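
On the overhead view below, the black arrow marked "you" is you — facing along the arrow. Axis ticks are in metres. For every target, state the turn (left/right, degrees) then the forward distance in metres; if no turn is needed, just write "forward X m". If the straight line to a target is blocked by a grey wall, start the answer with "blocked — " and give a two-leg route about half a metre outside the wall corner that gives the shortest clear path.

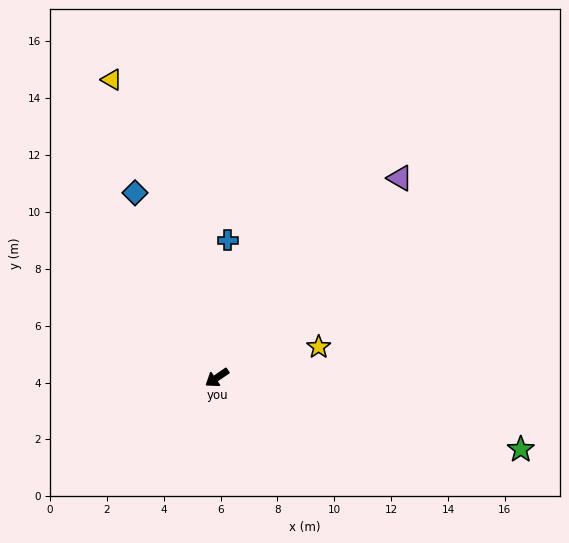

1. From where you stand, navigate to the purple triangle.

turn right 167°, forward 9.5 m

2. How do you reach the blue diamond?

turn right 100°, forward 7.1 m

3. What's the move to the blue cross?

turn right 129°, forward 4.9 m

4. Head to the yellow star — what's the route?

turn left 163°, forward 3.7 m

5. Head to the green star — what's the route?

turn left 132°, forward 11.0 m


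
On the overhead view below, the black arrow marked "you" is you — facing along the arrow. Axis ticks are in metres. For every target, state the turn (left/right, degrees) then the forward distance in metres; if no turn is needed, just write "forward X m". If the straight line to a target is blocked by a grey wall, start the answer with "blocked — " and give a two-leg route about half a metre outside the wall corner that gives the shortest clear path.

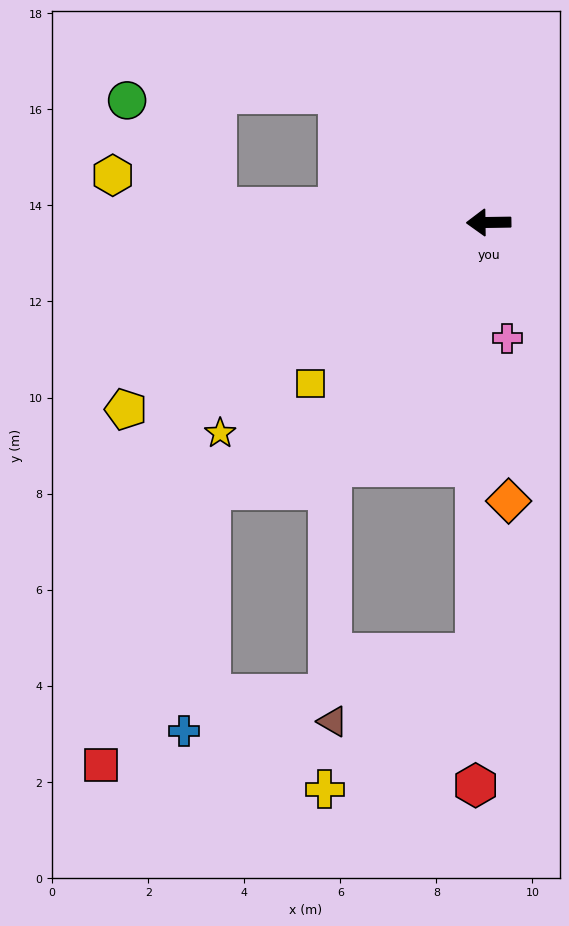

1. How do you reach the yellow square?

turn left 41°, forward 5.0 m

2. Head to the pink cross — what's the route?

turn left 98°, forward 2.4 m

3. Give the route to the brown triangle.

blocked — turn left 56°, forward 6.0 m, then turn left 33°, forward 5.3 m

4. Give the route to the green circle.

blocked — turn right 4°, forward 5.7 m, then turn right 47°, forward 2.9 m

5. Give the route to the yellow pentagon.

turn left 26°, forward 8.5 m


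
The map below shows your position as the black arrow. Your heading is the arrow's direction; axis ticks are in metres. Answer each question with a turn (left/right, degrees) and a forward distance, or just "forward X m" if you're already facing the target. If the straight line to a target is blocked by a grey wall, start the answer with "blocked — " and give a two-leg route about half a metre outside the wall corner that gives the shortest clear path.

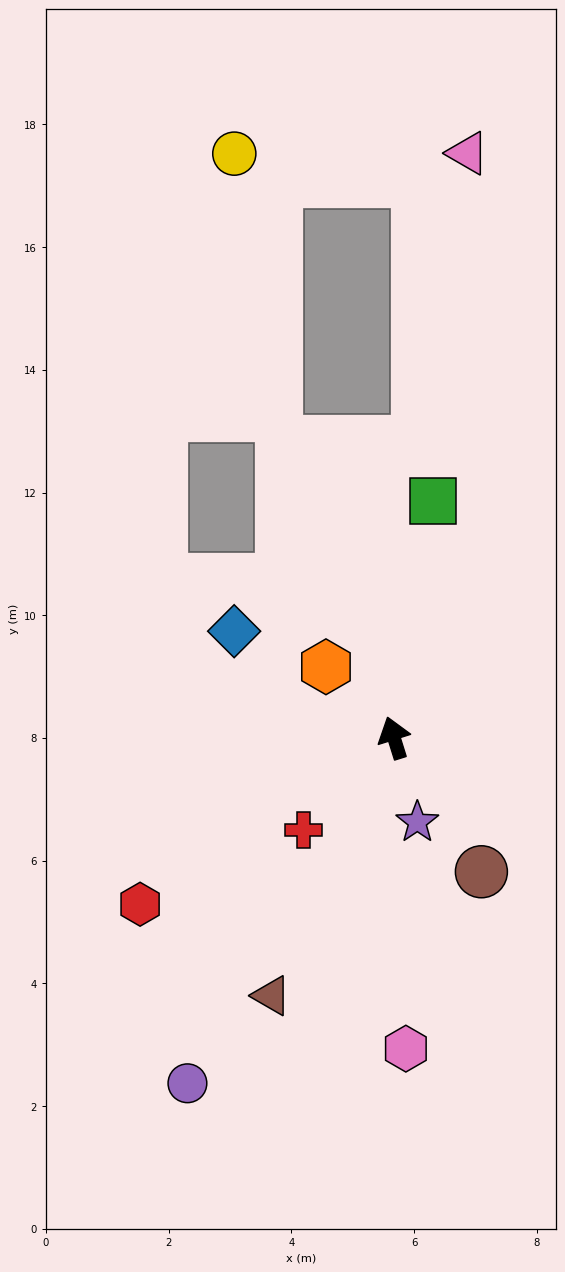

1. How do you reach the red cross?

turn left 118°, forward 2.1 m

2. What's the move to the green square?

turn right 27°, forward 3.9 m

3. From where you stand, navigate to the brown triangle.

turn left 137°, forward 4.7 m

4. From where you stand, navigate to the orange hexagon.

turn left 26°, forward 1.6 m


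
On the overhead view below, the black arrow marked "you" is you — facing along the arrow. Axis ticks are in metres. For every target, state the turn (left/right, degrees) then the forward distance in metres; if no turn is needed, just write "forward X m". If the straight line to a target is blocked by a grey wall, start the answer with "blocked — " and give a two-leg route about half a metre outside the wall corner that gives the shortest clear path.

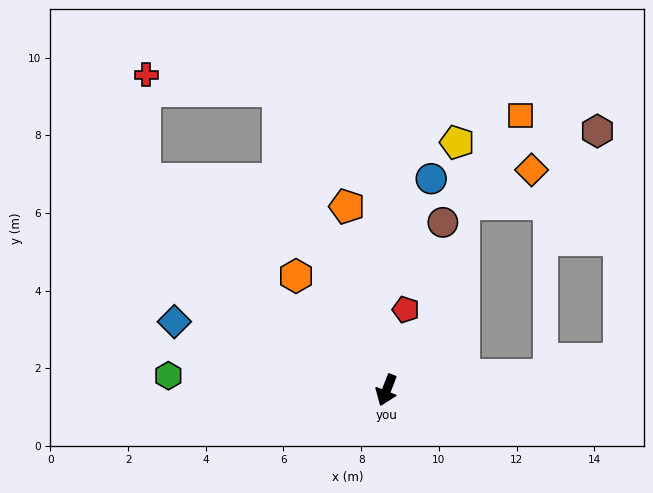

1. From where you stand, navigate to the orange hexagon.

turn right 120°, forward 3.8 m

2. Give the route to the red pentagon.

turn right 172°, forward 2.1 m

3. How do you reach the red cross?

blocked — turn right 110°, forward 8.3 m, then turn right 50°, forward 2.7 m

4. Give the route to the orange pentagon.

turn right 146°, forward 4.8 m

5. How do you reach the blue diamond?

turn right 87°, forward 5.7 m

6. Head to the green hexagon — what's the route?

turn right 72°, forward 5.6 m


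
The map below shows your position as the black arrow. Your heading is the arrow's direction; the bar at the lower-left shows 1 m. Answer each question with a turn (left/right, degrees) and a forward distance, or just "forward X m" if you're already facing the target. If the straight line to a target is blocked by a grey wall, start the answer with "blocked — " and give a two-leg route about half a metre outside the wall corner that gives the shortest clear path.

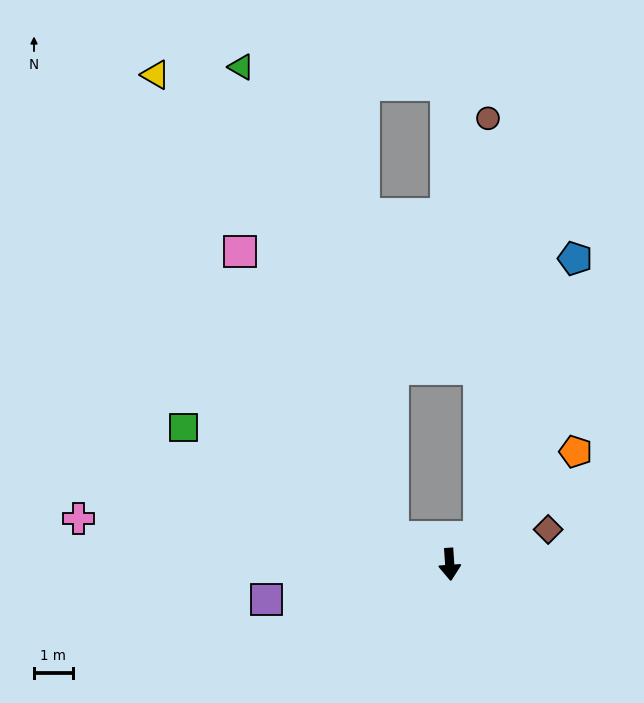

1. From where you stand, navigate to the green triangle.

blocked — turn right 119°, forward 1.6 m, then turn right 47°, forward 12.8 m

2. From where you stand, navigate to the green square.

turn right 121°, forward 7.7 m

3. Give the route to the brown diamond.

turn left 106°, forward 2.7 m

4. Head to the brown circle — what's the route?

blocked — turn left 129°, forward 1.0 m, then turn left 46°, forward 10.8 m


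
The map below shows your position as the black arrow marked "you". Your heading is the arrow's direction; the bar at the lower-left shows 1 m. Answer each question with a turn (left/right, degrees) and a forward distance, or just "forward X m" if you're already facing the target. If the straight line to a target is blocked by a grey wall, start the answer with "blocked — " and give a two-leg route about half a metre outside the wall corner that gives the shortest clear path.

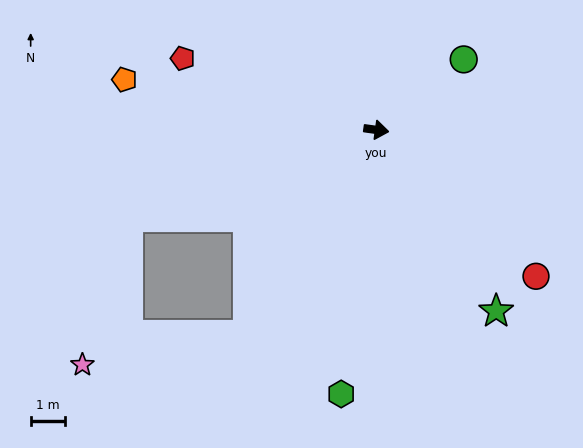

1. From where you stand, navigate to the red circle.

turn right 35°, forward 6.2 m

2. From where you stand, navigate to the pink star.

blocked — turn right 114°, forward 7.0 m, then turn right 48°, forward 4.8 m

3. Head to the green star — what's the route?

turn right 49°, forward 6.2 m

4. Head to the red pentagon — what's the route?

turn left 168°, forward 5.9 m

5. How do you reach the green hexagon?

turn right 90°, forward 7.7 m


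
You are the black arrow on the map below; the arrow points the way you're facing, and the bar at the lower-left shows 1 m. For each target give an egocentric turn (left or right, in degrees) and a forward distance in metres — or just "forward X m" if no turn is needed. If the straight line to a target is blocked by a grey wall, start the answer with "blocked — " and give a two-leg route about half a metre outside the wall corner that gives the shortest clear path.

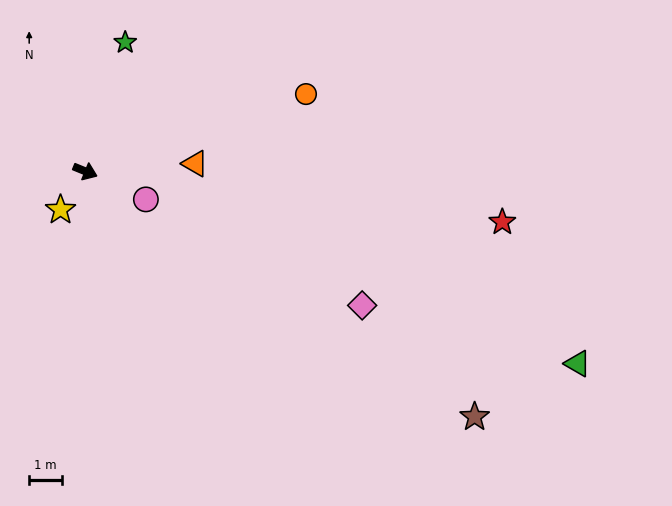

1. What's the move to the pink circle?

turn right 3°, forward 2.0 m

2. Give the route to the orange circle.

turn left 42°, forward 7.1 m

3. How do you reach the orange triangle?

turn left 26°, forward 3.3 m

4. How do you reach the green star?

turn left 95°, forward 4.1 m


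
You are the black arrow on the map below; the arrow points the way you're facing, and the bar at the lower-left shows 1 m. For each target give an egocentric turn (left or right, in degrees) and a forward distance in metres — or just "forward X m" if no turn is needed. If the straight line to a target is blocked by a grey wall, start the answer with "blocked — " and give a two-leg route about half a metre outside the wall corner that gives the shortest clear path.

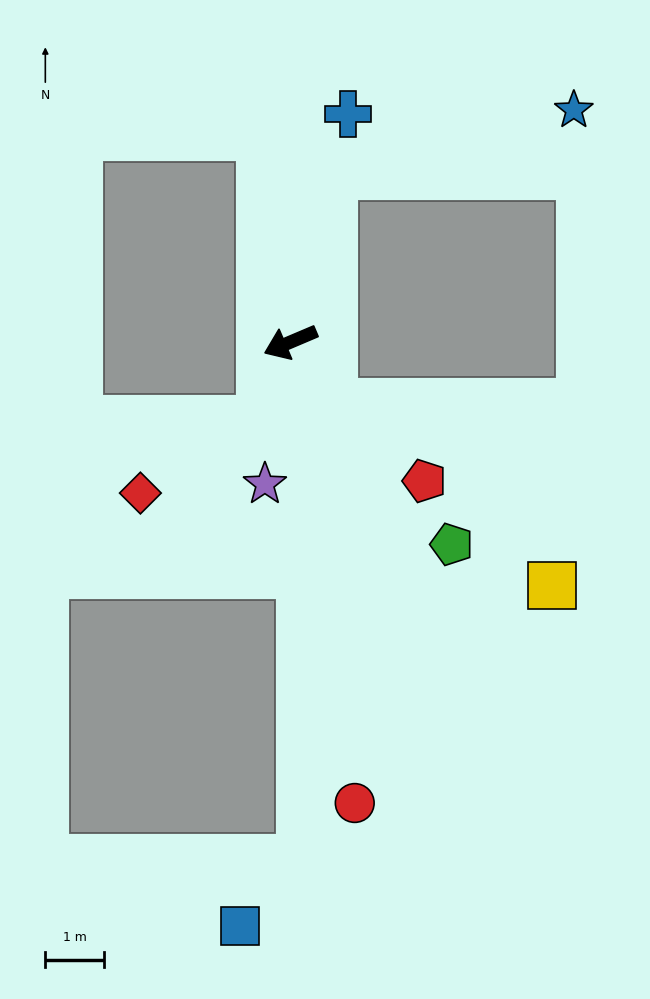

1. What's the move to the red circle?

turn left 75°, forward 7.9 m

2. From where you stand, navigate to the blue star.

blocked — turn right 127°, forward 2.9 m, then turn right 61°, forward 4.2 m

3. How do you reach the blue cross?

turn right 127°, forward 4.0 m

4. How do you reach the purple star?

turn left 57°, forward 2.4 m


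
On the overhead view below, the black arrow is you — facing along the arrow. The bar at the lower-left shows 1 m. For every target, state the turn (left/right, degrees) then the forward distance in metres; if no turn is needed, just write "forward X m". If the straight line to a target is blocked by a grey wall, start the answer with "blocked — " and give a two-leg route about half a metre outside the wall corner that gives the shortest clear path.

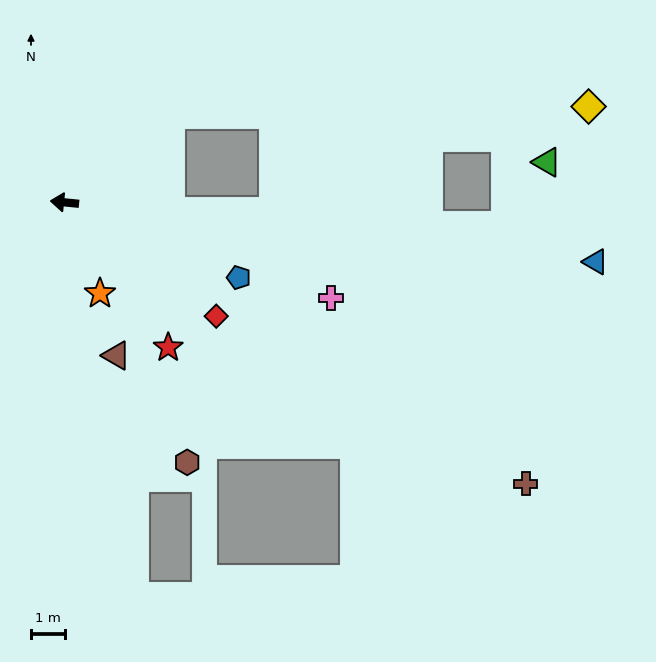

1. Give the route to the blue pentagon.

turn left 162°, forward 5.6 m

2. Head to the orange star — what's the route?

turn left 117°, forward 2.9 m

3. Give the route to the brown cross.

turn left 154°, forward 16.0 m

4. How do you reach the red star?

turn left 131°, forward 5.3 m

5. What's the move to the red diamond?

turn left 149°, forward 5.6 m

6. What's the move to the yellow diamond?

blocked — turn right 135°, forward 4.1 m, then turn right 38°, forward 12.4 m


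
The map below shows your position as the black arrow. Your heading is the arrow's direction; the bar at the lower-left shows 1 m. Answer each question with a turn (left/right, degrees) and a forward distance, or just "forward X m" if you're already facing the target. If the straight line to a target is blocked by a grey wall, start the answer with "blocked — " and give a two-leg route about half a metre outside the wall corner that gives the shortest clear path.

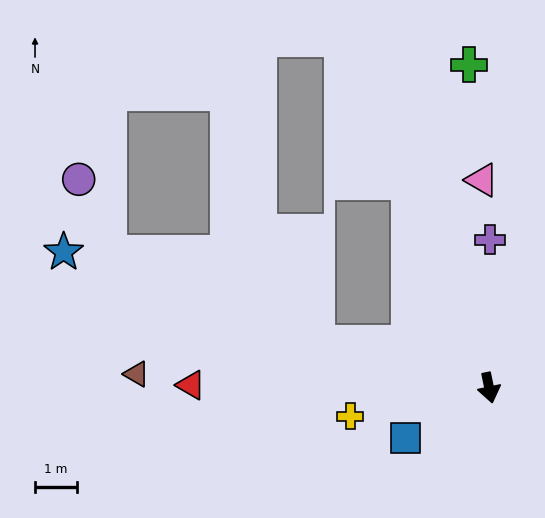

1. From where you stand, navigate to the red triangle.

turn right 102°, forward 7.1 m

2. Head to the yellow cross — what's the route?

turn right 90°, forward 3.4 m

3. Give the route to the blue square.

turn right 71°, forward 2.3 m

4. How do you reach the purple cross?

turn left 168°, forward 3.5 m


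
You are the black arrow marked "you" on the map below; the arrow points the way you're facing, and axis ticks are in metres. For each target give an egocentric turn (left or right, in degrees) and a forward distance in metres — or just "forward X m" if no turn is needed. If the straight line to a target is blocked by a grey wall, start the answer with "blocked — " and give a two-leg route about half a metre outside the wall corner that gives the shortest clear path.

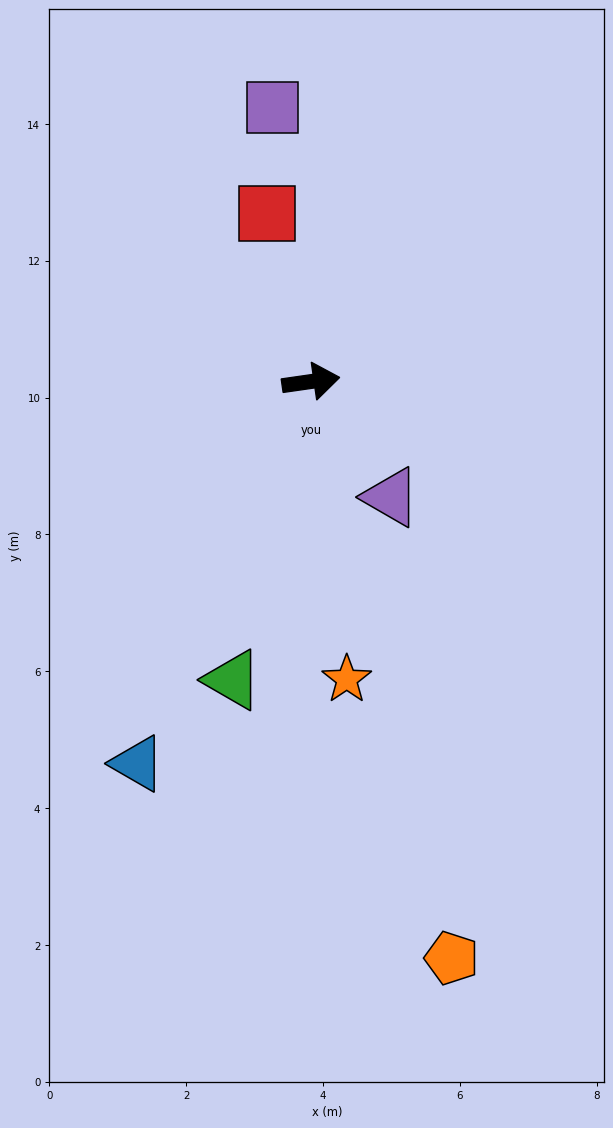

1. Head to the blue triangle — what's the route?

turn right 123°, forward 6.1 m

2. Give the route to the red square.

turn left 96°, forward 2.5 m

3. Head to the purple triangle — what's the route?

turn right 64°, forward 2.1 m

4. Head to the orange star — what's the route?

turn right 91°, forward 4.4 m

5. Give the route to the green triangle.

turn right 113°, forward 4.5 m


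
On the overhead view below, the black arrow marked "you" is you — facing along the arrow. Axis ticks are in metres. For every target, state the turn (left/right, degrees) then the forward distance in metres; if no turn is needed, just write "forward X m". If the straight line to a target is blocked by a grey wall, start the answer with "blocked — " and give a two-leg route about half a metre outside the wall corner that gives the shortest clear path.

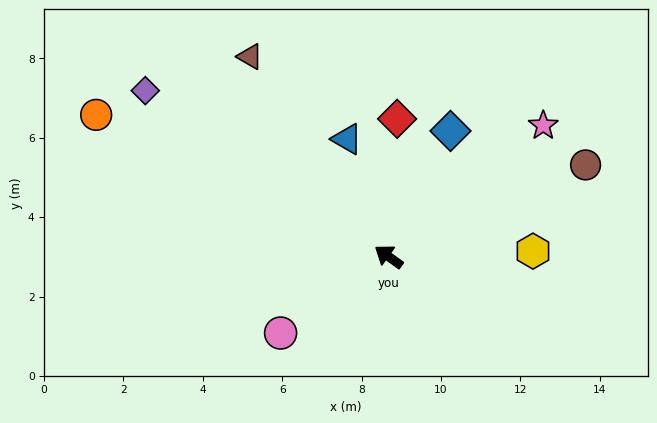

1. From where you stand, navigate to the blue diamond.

turn right 81°, forward 3.5 m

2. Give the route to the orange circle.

turn left 10°, forward 8.2 m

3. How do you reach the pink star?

turn right 104°, forward 5.1 m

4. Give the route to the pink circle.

turn left 71°, forward 3.3 m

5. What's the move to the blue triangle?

turn right 35°, forward 3.1 m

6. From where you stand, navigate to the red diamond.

turn right 58°, forward 3.5 m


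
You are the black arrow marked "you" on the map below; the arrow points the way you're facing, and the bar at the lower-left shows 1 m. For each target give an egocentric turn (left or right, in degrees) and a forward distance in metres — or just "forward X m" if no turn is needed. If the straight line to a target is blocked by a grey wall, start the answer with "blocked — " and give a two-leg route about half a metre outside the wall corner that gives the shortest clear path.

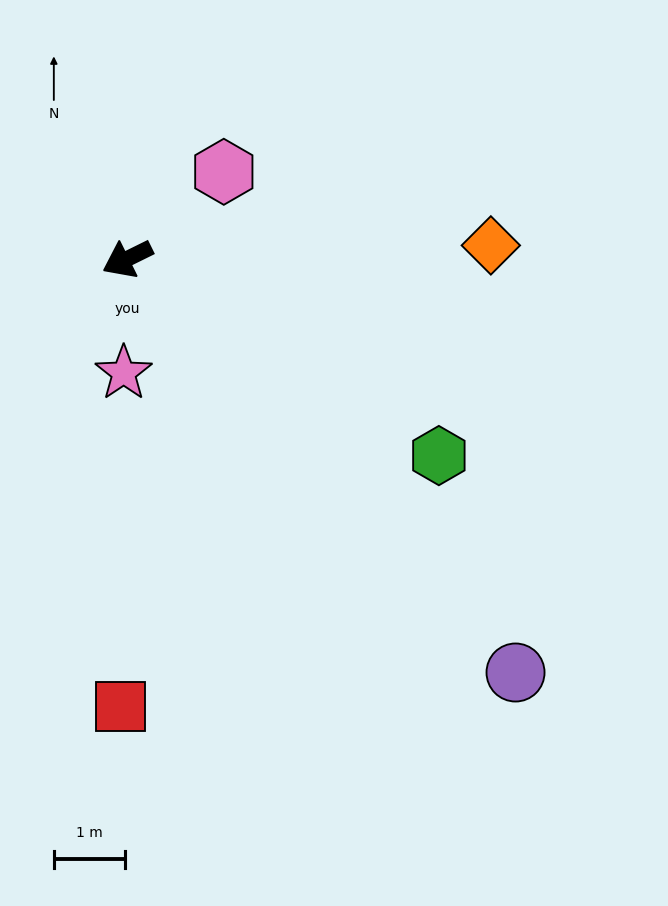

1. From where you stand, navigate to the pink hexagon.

turn right 164°, forward 1.8 m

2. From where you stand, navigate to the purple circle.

turn left 107°, forward 8.0 m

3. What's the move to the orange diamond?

turn left 156°, forward 5.1 m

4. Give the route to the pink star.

turn left 62°, forward 1.6 m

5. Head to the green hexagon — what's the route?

turn left 121°, forward 5.2 m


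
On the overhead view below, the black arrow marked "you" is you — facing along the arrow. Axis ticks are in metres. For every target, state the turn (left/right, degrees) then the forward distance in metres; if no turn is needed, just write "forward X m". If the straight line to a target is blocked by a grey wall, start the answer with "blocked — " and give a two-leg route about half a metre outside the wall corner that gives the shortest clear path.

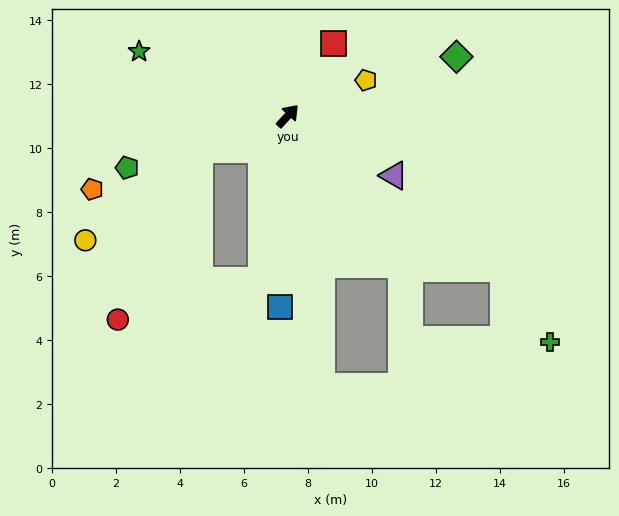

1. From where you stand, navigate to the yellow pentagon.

turn right 23°, forward 2.7 m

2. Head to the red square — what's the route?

turn left 10°, forward 2.7 m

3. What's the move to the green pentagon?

turn left 150°, forward 5.3 m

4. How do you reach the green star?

turn left 109°, forward 5.1 m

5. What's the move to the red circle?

blocked — turn left 153°, forward 3.0 m, then turn left 44°, forward 5.9 m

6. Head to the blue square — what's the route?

turn right 140°, forward 6.0 m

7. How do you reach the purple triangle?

turn right 77°, forward 3.8 m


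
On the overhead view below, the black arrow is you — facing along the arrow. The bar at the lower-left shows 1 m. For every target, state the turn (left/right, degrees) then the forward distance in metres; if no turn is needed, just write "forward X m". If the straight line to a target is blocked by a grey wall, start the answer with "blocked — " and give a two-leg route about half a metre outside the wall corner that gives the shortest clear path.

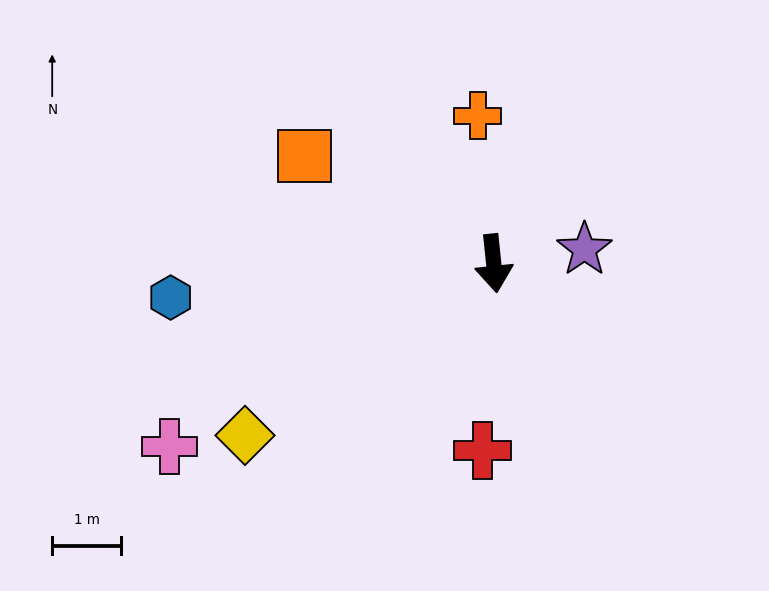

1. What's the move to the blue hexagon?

turn right 90°, forward 4.7 m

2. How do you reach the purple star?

turn left 93°, forward 1.3 m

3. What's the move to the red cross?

turn right 9°, forward 2.7 m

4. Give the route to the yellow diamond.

turn right 61°, forward 4.4 m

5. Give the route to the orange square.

turn right 126°, forward 3.2 m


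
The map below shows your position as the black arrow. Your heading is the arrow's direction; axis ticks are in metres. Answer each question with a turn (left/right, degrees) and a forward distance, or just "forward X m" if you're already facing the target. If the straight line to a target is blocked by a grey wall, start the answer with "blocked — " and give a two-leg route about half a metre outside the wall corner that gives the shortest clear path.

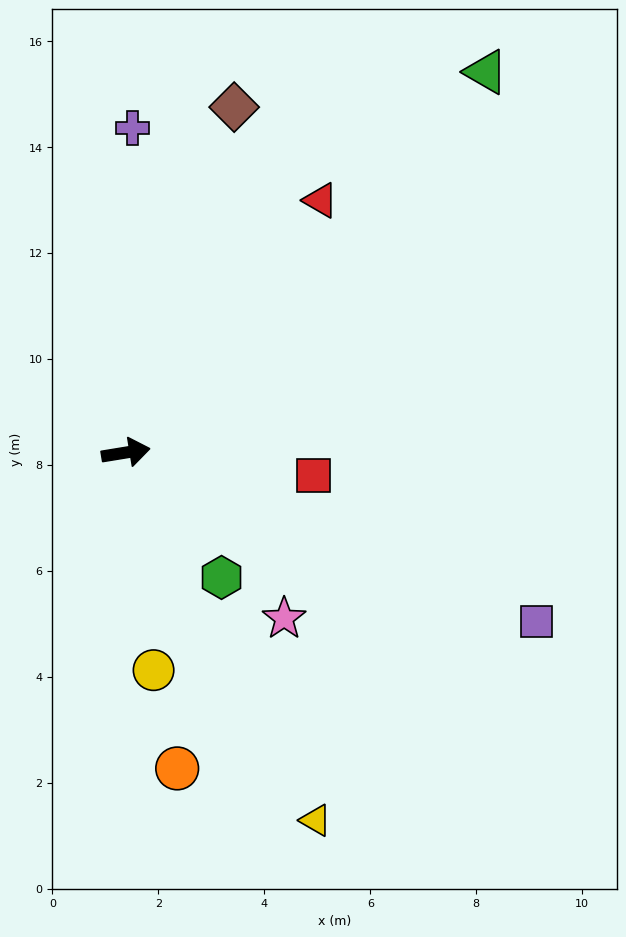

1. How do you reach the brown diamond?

turn left 63°, forward 6.8 m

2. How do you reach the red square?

turn right 16°, forward 3.6 m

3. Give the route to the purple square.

turn right 32°, forward 8.4 m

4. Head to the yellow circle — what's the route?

turn right 92°, forward 4.1 m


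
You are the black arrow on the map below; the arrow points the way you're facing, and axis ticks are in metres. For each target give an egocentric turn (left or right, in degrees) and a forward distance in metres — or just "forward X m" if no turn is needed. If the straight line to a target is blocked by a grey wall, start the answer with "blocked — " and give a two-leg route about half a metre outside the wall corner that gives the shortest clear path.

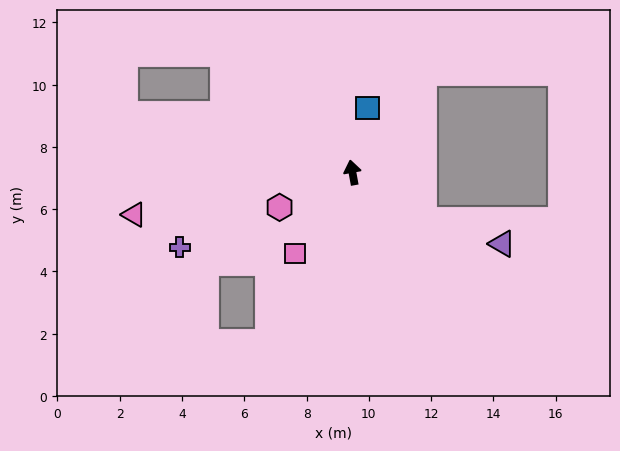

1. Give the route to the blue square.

turn right 23°, forward 2.1 m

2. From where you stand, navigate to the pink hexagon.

turn left 105°, forward 2.6 m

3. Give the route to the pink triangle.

turn left 91°, forward 7.1 m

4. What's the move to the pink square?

turn left 134°, forward 3.2 m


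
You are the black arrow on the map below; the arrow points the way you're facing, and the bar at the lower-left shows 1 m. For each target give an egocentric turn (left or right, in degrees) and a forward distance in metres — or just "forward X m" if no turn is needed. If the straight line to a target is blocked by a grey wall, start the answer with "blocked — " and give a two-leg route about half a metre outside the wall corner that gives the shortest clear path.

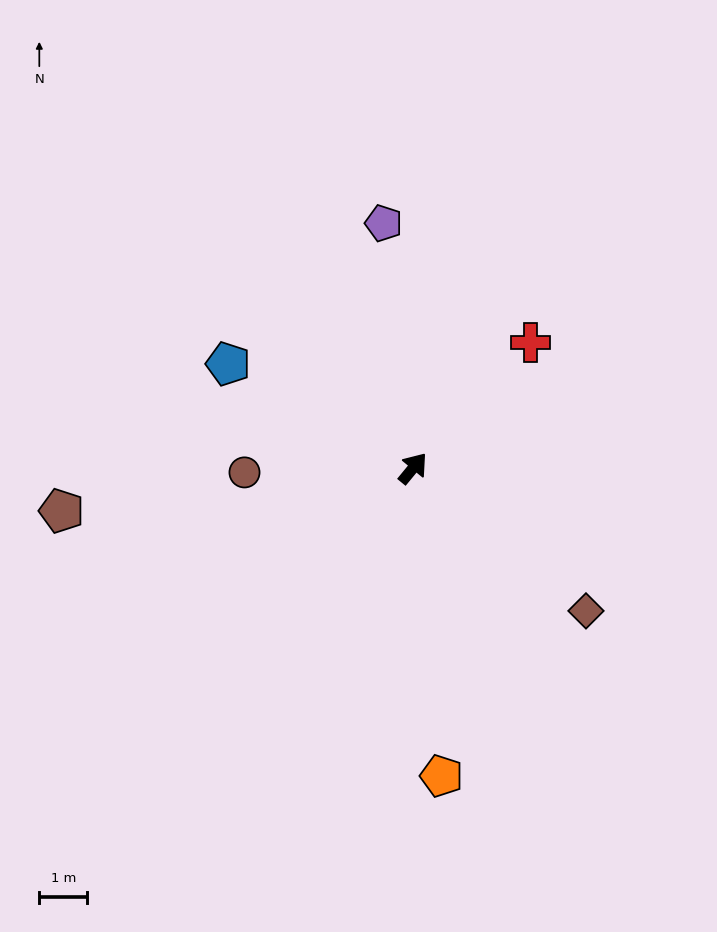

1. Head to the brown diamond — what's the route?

turn right 90°, forward 4.7 m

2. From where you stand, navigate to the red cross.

turn right 4°, forward 3.6 m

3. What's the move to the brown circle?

turn left 131°, forward 3.5 m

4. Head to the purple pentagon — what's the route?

turn left 46°, forward 5.1 m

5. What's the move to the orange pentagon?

turn right 135°, forward 6.4 m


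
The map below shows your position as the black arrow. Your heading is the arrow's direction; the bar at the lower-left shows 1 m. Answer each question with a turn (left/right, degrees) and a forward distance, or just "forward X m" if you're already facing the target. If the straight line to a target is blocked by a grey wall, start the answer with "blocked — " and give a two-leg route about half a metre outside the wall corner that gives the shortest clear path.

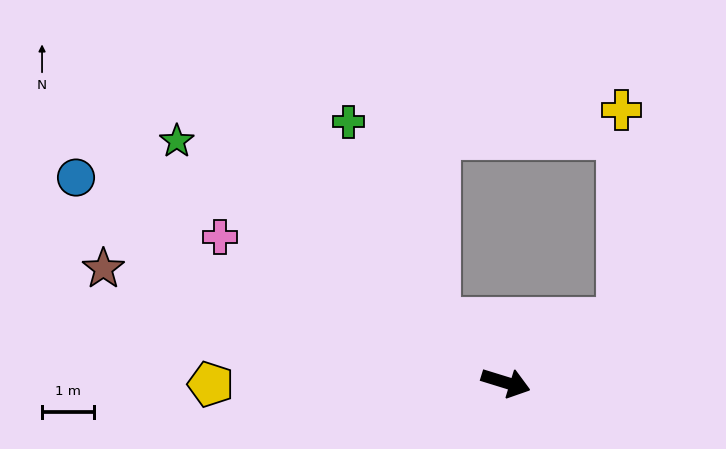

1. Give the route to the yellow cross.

blocked — turn left 47°, forward 2.5 m, then turn left 59°, forward 4.0 m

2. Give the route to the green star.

turn left 161°, forward 7.8 m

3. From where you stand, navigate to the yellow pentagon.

turn right 163°, forward 5.7 m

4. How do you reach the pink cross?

turn left 170°, forward 6.1 m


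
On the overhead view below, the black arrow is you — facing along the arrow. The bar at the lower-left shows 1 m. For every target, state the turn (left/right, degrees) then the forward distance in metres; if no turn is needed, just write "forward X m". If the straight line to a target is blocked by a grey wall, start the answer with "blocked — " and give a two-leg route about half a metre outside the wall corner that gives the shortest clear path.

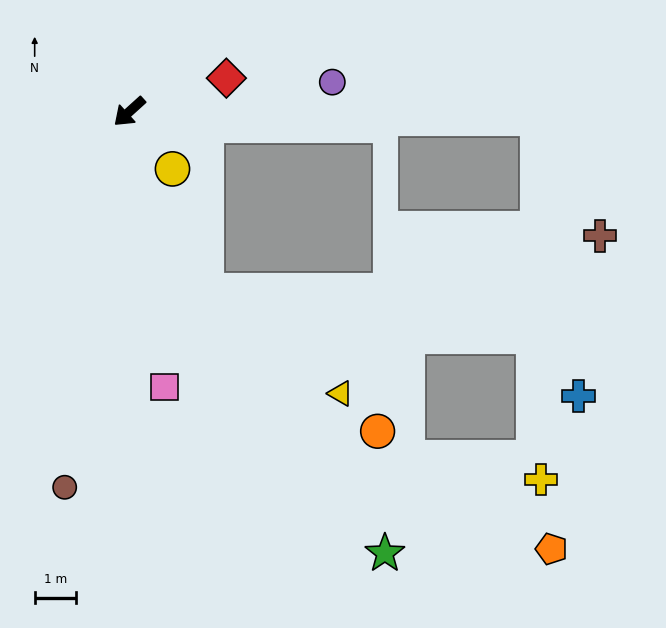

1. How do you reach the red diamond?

turn left 157°, forward 2.5 m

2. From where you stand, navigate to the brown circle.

turn left 38°, forward 9.1 m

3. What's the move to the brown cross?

blocked — turn left 137°, forward 9.8 m, then turn right 61°, forward 3.2 m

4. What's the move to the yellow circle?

turn left 85°, forward 1.7 m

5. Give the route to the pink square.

turn left 55°, forward 6.6 m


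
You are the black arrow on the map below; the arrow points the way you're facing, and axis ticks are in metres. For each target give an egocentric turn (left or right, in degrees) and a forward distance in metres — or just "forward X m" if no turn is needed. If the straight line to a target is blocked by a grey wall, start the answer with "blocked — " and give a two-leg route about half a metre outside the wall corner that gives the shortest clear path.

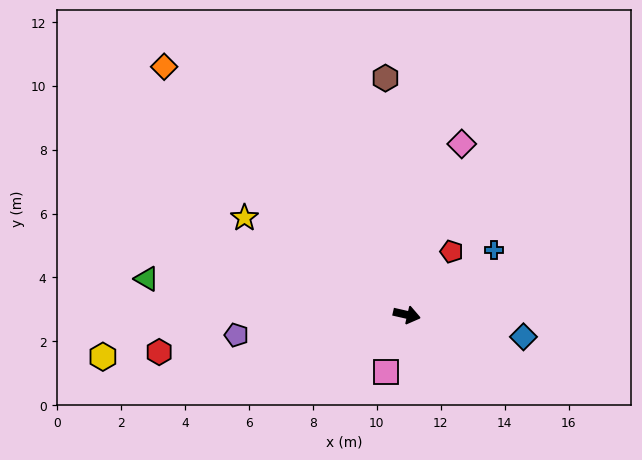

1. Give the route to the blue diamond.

turn left 2°, forward 3.7 m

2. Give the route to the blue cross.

turn left 49°, forward 3.4 m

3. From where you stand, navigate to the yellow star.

turn left 162°, forward 5.9 m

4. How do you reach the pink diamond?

turn left 85°, forward 5.6 m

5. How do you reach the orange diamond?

turn left 147°, forward 10.9 m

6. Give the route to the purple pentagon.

turn right 160°, forward 5.4 m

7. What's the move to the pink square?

turn right 97°, forward 1.9 m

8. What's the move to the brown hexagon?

turn left 108°, forward 7.4 m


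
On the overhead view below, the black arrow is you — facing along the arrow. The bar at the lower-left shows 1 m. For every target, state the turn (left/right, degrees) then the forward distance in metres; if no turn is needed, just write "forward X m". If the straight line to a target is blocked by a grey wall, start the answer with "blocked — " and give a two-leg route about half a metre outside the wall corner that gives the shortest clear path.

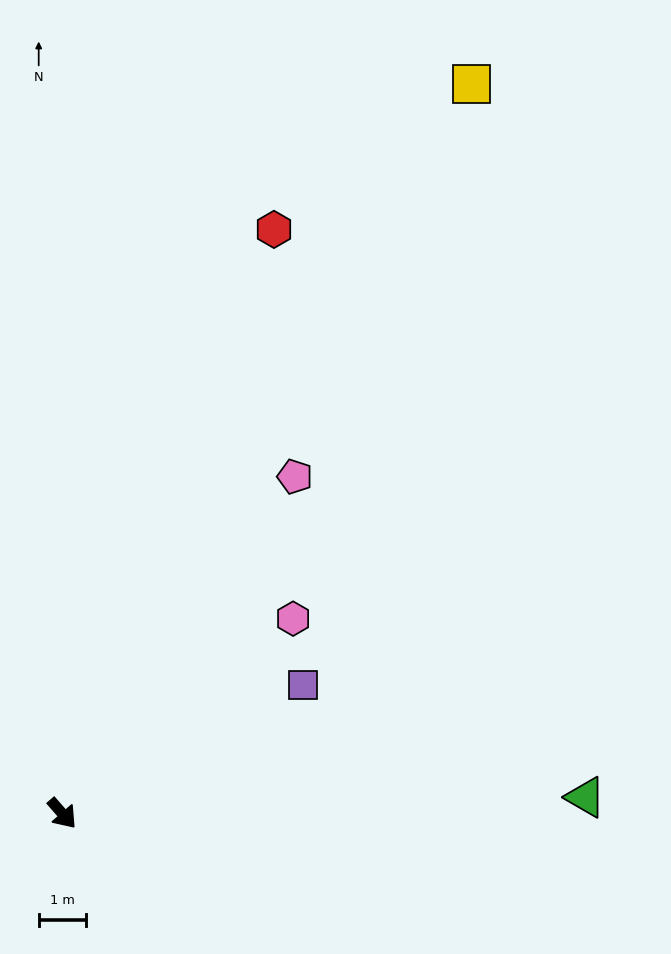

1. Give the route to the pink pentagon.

turn left 104°, forward 8.7 m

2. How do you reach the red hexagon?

turn left 119°, forward 13.1 m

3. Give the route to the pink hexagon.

turn left 89°, forward 6.4 m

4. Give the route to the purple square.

turn left 77°, forward 5.8 m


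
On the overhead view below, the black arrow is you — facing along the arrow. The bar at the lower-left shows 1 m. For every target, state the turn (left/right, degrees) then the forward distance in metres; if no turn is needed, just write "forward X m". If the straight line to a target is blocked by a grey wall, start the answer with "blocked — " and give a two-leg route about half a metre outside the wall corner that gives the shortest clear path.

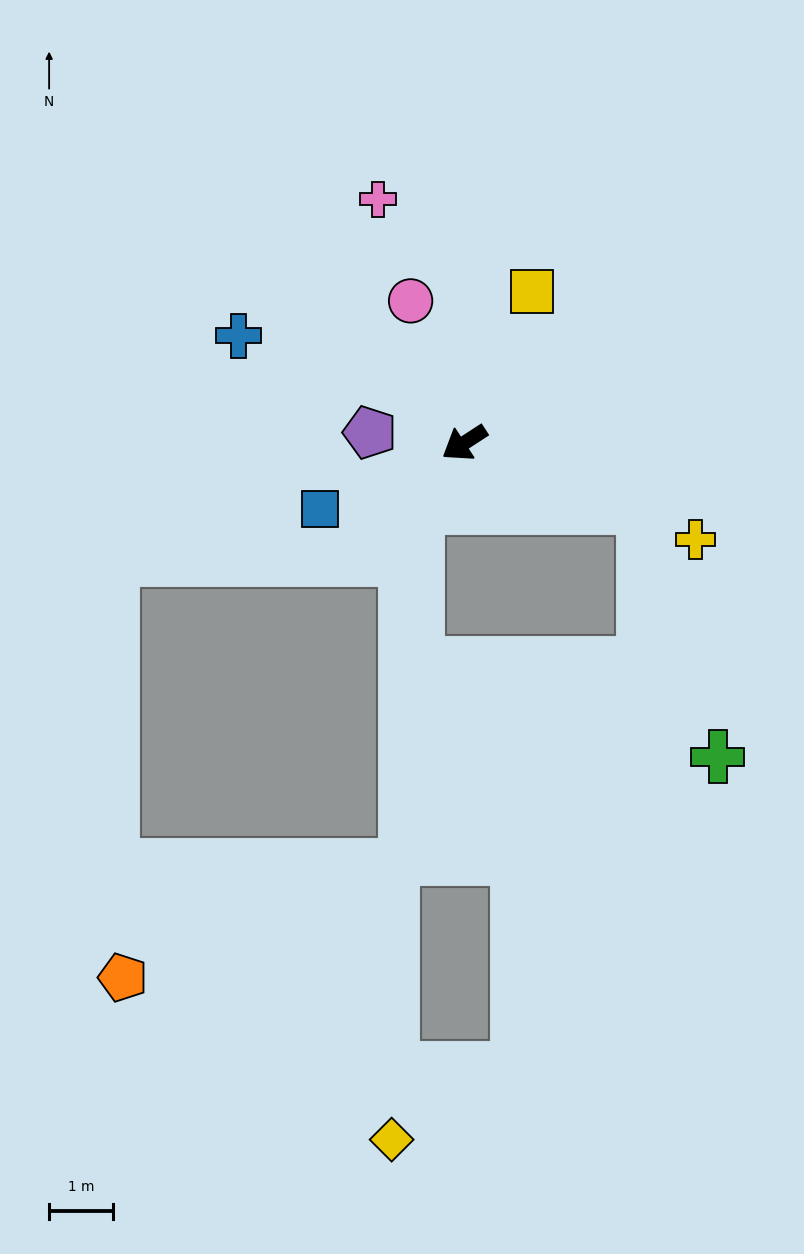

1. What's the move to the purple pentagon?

turn right 39°, forward 1.5 m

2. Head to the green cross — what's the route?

blocked — turn left 127°, forward 3.0 m, then turn right 54°, forward 4.1 m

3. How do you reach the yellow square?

turn right 147°, forward 2.6 m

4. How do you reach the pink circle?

turn right 102°, forward 2.4 m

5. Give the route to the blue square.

turn right 9°, forward 2.5 m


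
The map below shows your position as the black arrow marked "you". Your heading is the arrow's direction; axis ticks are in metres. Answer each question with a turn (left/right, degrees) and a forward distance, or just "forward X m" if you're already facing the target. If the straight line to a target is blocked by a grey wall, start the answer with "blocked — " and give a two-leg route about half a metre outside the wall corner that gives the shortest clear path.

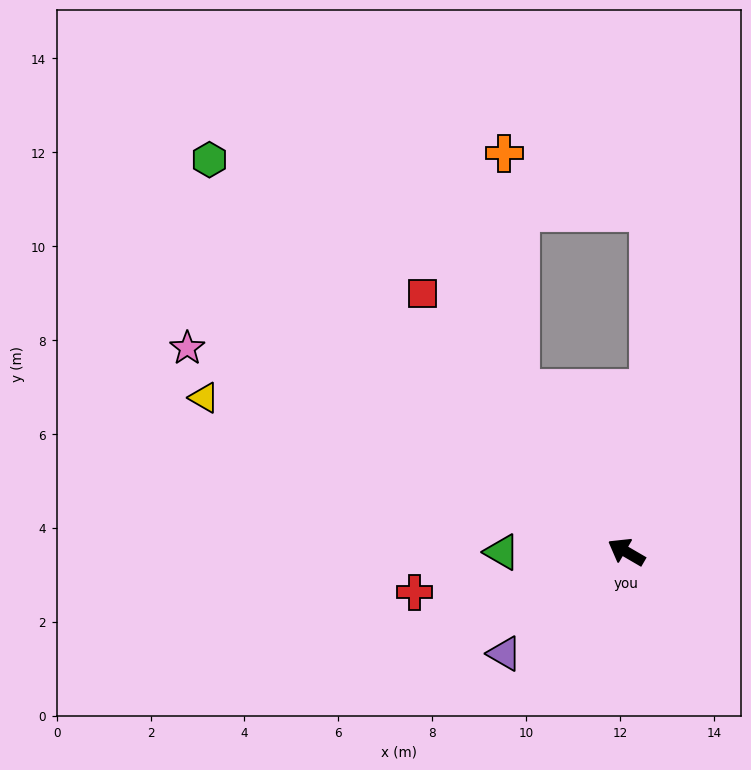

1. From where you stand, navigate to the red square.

turn right 22°, forward 7.0 m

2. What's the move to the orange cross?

blocked — turn right 27°, forward 4.1 m, then turn right 29°, forward 5.0 m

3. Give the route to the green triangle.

turn left 30°, forward 2.7 m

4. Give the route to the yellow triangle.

turn left 10°, forward 9.6 m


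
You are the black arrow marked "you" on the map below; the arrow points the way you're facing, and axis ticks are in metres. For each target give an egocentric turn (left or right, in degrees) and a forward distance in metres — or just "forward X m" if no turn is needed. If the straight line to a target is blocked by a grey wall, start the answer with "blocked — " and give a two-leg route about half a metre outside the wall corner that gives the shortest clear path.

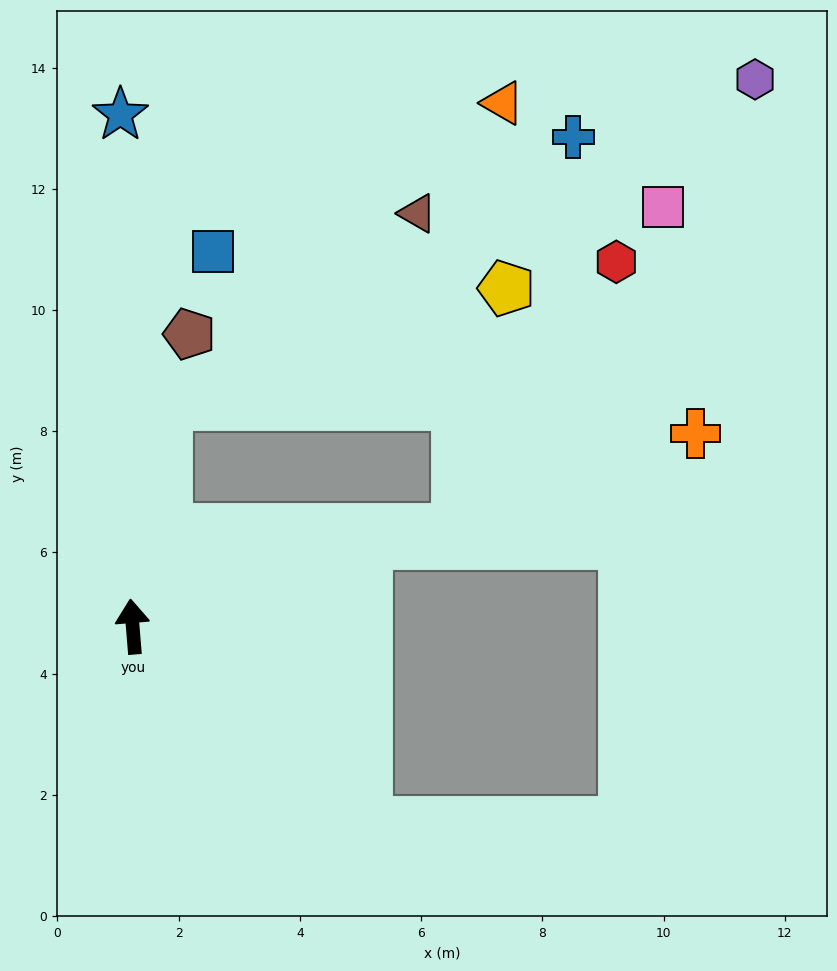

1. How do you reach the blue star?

turn right 3°, forward 8.4 m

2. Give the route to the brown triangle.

blocked — turn right 13°, forward 3.7 m, then turn right 44°, forward 5.2 m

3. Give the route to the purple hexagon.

blocked — turn right 13°, forward 3.7 m, then turn right 53°, forward 11.1 m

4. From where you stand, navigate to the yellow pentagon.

blocked — turn right 13°, forward 3.7 m, then turn right 63°, forward 5.9 m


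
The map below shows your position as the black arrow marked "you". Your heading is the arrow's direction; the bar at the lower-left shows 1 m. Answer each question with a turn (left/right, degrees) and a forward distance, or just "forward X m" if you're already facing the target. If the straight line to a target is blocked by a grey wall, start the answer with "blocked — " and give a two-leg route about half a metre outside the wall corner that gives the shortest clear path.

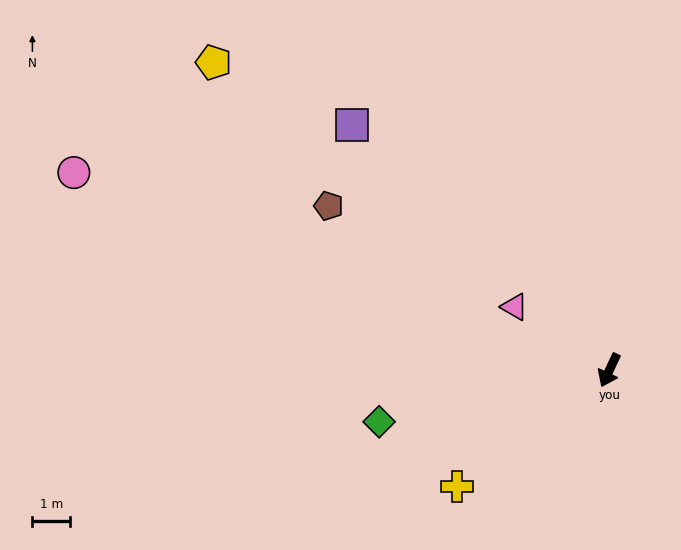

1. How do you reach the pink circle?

turn right 85°, forward 15.0 m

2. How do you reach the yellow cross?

turn right 28°, forward 5.0 m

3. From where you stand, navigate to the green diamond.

turn right 52°, forward 6.2 m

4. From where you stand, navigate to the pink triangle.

turn right 99°, forward 3.0 m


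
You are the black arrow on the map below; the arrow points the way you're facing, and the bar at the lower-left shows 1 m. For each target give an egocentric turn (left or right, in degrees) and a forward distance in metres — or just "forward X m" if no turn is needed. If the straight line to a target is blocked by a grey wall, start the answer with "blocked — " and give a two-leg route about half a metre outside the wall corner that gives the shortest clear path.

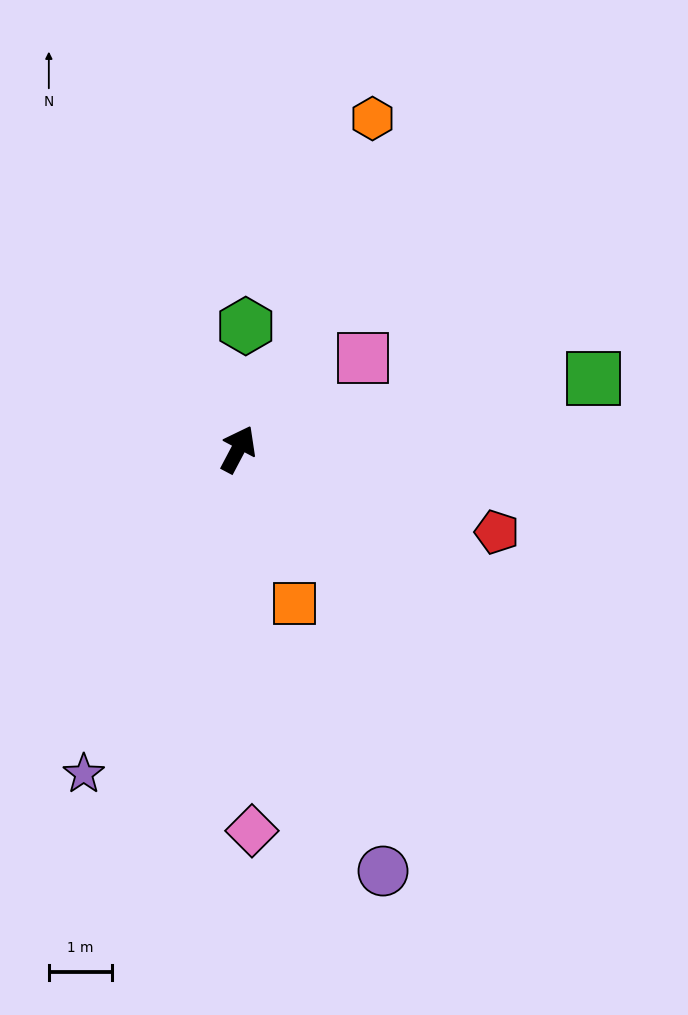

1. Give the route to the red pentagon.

turn right 80°, forward 4.3 m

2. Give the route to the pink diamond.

turn right 150°, forward 6.0 m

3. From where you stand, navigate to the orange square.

turn right 132°, forward 2.6 m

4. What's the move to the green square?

turn right 51°, forward 5.7 m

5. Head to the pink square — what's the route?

turn right 26°, forward 2.4 m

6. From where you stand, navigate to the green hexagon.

turn left 24°, forward 2.0 m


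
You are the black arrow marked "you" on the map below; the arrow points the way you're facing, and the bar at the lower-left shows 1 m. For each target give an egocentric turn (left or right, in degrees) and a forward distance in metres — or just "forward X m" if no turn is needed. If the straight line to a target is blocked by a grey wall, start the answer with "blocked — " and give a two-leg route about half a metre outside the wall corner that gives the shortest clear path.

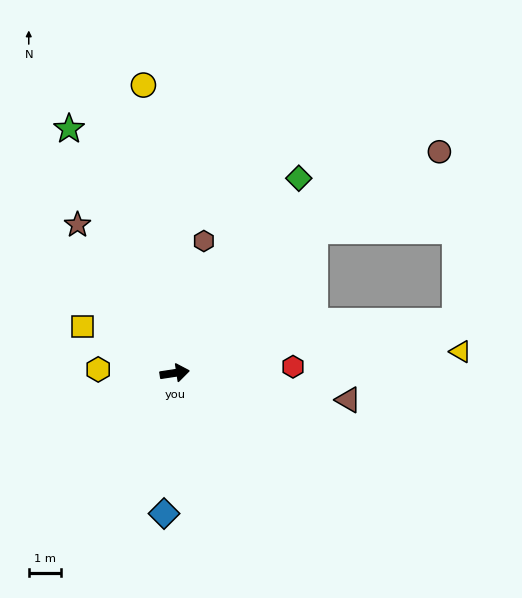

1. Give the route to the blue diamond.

turn right 103°, forward 4.3 m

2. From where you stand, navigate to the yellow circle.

turn left 88°, forward 8.9 m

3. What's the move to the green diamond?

turn left 49°, forward 7.1 m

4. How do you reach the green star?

turn left 105°, forward 8.2 m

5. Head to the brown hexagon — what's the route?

turn left 69°, forward 4.1 m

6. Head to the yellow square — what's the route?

turn left 145°, forward 3.2 m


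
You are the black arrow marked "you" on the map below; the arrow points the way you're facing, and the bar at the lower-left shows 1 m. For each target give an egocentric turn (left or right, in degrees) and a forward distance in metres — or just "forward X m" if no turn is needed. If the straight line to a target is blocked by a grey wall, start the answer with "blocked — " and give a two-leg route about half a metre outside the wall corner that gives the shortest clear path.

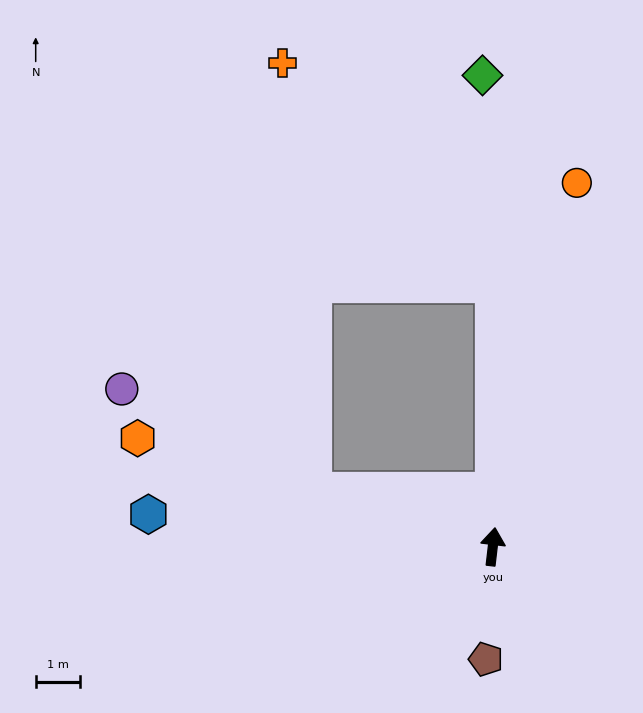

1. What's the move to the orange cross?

blocked — turn left 6°, forward 5.9 m, then turn left 45°, forward 6.9 m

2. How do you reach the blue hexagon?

turn left 91°, forward 7.8 m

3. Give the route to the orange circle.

turn right 6°, forward 8.4 m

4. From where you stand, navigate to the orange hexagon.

turn left 80°, forward 8.4 m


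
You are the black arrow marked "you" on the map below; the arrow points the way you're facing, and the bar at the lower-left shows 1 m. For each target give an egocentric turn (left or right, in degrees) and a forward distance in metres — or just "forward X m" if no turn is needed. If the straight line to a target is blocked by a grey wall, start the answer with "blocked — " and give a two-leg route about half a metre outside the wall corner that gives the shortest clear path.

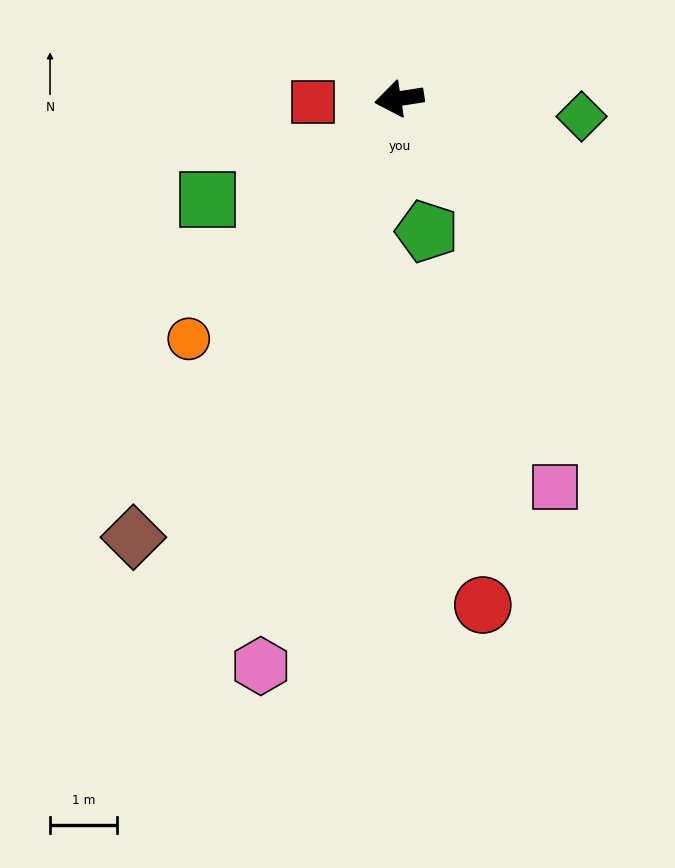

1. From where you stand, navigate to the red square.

turn right 7°, forward 1.3 m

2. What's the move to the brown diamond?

turn left 50°, forward 7.6 m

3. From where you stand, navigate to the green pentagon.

turn left 93°, forward 2.0 m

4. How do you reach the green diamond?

turn left 166°, forward 2.7 m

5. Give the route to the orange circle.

turn left 40°, forward 4.7 m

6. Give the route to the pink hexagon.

turn left 67°, forward 8.7 m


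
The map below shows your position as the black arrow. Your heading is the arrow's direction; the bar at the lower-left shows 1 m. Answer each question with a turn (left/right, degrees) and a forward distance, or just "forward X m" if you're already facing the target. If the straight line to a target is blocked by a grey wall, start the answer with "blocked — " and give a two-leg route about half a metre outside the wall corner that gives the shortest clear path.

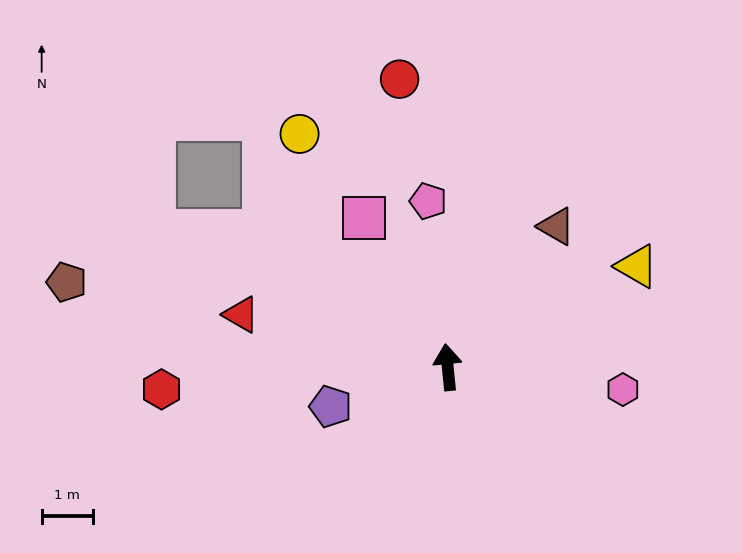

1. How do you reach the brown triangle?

turn right 43°, forward 3.4 m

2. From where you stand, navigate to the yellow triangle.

turn right 68°, forward 4.2 m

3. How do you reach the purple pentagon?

turn left 103°, forward 2.4 m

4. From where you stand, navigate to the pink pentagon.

forward 3.2 m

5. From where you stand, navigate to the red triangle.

turn left 70°, forward 4.1 m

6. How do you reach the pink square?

turn left 24°, forward 3.3 m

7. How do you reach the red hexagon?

turn left 89°, forward 5.6 m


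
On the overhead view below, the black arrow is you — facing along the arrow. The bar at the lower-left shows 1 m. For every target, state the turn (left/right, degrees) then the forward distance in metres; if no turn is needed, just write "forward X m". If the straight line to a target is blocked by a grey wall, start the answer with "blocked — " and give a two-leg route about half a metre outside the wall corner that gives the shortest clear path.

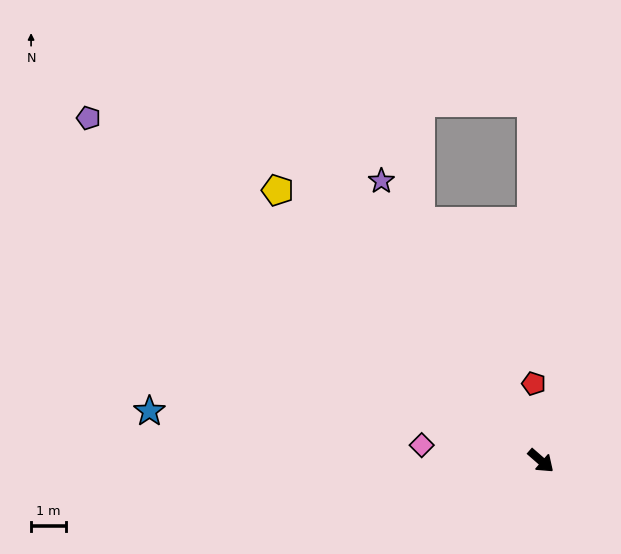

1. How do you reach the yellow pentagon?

turn left 175°, forward 10.9 m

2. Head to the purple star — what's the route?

turn left 161°, forward 9.3 m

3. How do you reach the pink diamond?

turn right 146°, forward 3.5 m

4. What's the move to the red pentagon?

turn left 136°, forward 2.2 m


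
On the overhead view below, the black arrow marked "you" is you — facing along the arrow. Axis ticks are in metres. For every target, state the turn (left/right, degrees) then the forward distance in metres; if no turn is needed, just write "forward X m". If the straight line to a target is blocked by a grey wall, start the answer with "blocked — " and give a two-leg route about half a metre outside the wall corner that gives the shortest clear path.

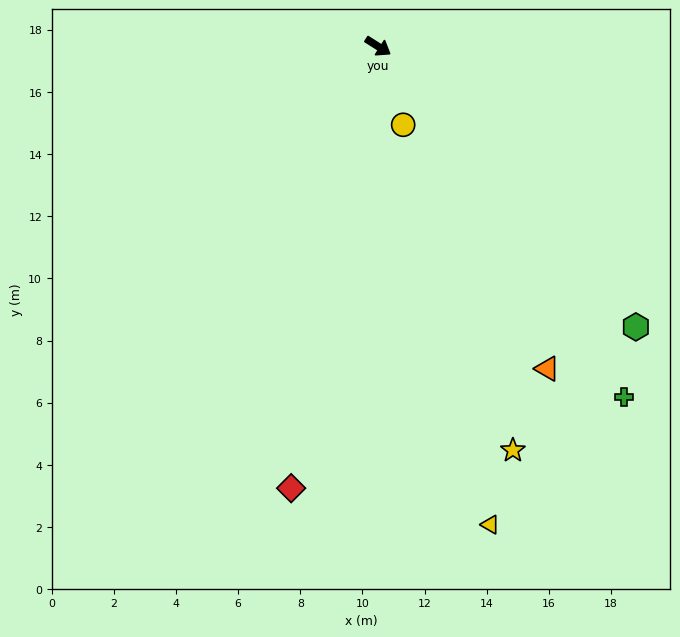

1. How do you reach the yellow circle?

turn right 40°, forward 2.6 m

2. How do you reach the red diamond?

turn right 69°, forward 14.5 m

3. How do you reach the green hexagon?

turn right 15°, forward 12.3 m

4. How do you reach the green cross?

turn right 23°, forward 13.8 m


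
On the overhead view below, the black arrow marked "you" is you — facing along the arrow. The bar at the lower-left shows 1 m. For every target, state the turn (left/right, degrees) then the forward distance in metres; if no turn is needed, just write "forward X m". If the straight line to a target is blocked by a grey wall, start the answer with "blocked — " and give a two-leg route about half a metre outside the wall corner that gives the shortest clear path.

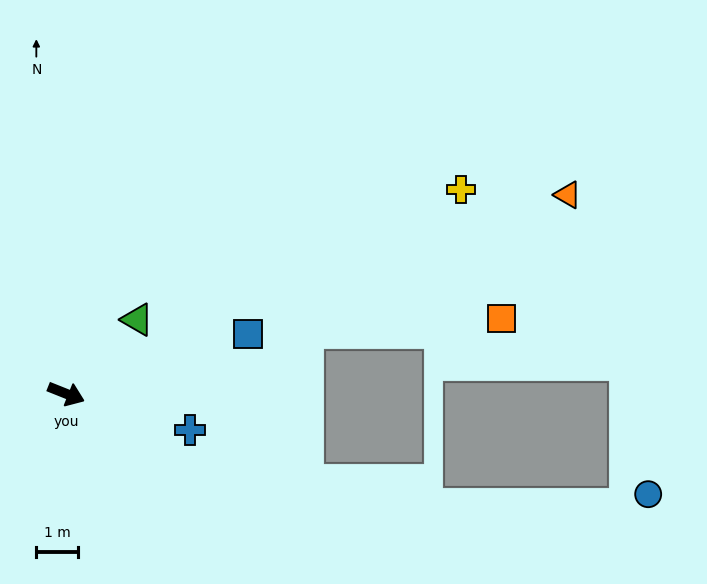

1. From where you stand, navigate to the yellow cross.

turn left 49°, forward 10.6 m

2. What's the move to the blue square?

turn left 40°, forward 4.5 m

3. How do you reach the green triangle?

turn left 68°, forward 2.4 m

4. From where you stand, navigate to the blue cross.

turn left 6°, forward 3.1 m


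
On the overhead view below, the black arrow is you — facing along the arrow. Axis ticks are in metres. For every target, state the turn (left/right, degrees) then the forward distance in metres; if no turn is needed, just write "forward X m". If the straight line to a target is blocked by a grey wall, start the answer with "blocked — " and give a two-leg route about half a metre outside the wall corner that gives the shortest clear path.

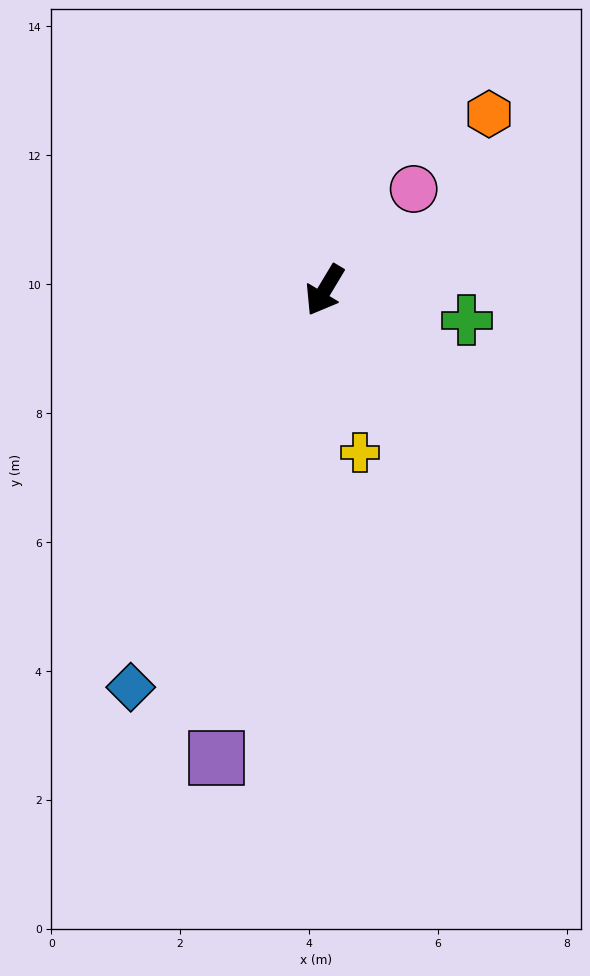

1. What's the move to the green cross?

turn left 109°, forward 2.3 m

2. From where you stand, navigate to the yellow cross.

turn left 43°, forward 2.6 m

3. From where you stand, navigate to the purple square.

turn left 18°, forward 7.4 m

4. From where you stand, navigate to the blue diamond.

turn left 5°, forward 6.9 m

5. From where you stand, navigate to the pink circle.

turn left 170°, forward 2.1 m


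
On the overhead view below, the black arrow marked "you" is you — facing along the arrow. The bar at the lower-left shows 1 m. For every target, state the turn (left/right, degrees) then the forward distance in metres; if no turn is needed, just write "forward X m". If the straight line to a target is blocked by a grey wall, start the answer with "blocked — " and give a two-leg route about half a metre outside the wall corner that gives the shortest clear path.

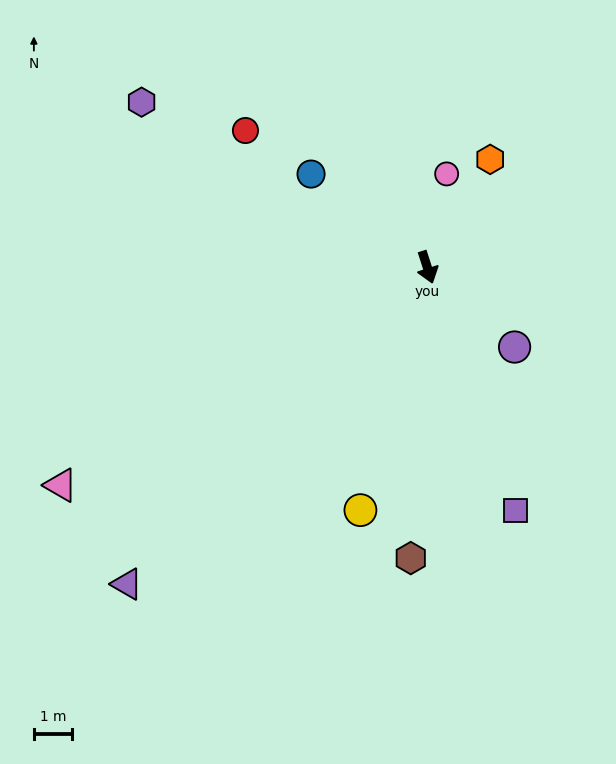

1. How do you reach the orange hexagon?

turn left 132°, forward 3.3 m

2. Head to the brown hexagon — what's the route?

turn right 21°, forward 7.6 m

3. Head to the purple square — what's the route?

turn left 2°, forward 6.8 m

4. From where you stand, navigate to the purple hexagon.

turn right 138°, forward 8.6 m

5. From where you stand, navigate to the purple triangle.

turn right 61°, forward 11.4 m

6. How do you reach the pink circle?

turn left 150°, forward 2.5 m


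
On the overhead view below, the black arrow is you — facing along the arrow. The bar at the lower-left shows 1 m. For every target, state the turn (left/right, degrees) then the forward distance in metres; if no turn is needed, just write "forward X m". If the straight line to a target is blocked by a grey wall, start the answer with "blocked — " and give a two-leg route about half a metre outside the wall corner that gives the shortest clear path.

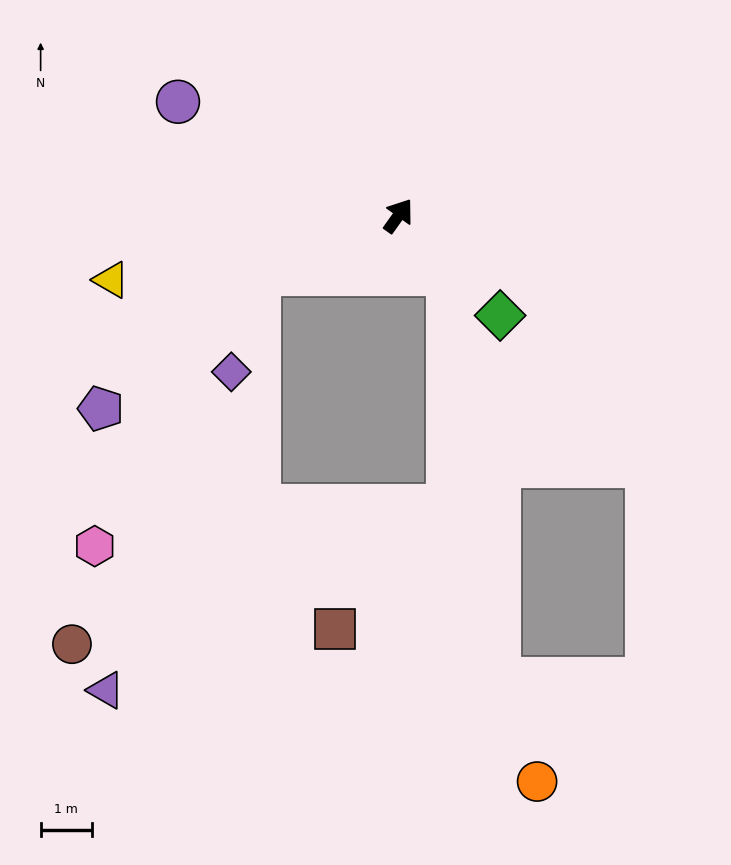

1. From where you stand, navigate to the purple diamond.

blocked — turn left 148°, forward 3.0 m, then turn left 52°, forward 2.0 m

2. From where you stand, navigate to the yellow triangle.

turn left 138°, forward 5.7 m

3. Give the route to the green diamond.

turn right 99°, forward 2.8 m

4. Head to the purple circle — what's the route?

turn left 98°, forward 4.8 m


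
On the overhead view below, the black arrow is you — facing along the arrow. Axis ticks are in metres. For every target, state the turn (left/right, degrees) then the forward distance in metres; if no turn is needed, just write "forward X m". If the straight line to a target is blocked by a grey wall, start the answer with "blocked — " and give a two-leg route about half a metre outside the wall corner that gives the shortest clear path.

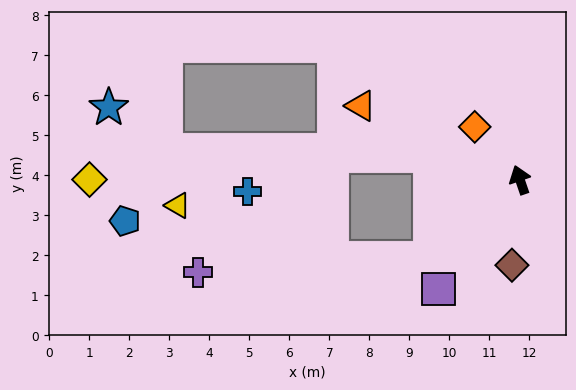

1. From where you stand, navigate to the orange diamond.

turn left 22°, forward 1.7 m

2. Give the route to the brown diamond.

turn left 156°, forward 2.1 m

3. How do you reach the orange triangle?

turn left 46°, forward 4.4 m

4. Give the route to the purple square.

turn left 124°, forward 3.4 m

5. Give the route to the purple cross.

blocked — turn left 112°, forward 3.0 m, then turn right 37°, forward 5.8 m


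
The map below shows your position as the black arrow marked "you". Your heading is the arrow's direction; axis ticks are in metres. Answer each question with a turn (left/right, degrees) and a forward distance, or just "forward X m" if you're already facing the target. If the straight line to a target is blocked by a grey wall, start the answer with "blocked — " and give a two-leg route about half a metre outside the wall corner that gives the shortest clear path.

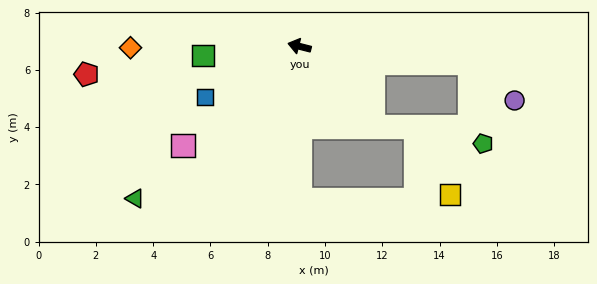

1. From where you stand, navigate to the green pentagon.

blocked — turn right 171°, forward 6.0 m, then turn right 75°, forward 2.9 m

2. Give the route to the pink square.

turn left 55°, forward 5.3 m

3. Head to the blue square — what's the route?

turn left 42°, forward 3.8 m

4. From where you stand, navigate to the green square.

turn left 20°, forward 3.4 m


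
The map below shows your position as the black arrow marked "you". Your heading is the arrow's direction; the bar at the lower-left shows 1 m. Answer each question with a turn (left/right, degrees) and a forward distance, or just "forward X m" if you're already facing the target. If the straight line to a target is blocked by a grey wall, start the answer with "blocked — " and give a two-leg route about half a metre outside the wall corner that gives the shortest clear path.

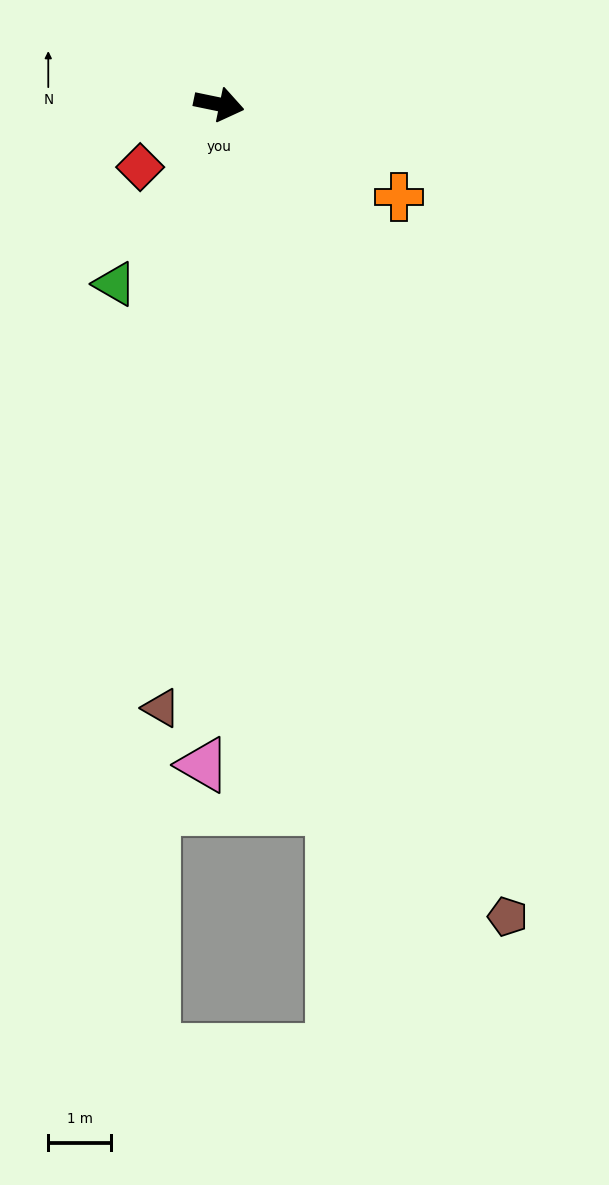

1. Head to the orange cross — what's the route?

turn right 16°, forward 3.2 m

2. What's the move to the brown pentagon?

turn right 59°, forward 13.8 m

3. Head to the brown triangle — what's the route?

turn right 84°, forward 9.7 m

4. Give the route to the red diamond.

turn right 130°, forward 1.6 m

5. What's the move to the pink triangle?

turn right 80°, forward 10.6 m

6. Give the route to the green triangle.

turn right 108°, forward 3.3 m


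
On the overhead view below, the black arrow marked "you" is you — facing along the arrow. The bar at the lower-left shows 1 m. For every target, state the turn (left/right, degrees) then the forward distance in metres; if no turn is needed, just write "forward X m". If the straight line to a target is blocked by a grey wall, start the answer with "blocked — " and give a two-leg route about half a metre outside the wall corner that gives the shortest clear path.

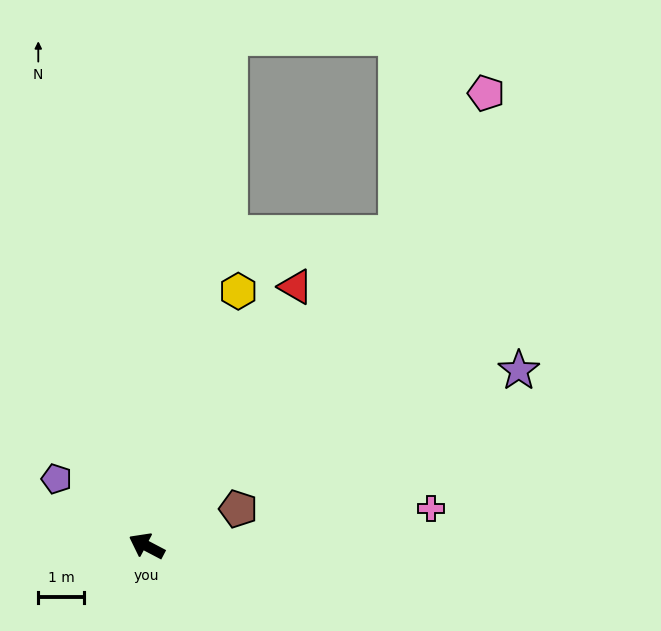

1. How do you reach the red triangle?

turn right 92°, forward 6.6 m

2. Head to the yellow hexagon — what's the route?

turn right 82°, forward 6.0 m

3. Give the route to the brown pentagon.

turn right 130°, forward 2.2 m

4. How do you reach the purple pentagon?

turn right 9°, forward 2.5 m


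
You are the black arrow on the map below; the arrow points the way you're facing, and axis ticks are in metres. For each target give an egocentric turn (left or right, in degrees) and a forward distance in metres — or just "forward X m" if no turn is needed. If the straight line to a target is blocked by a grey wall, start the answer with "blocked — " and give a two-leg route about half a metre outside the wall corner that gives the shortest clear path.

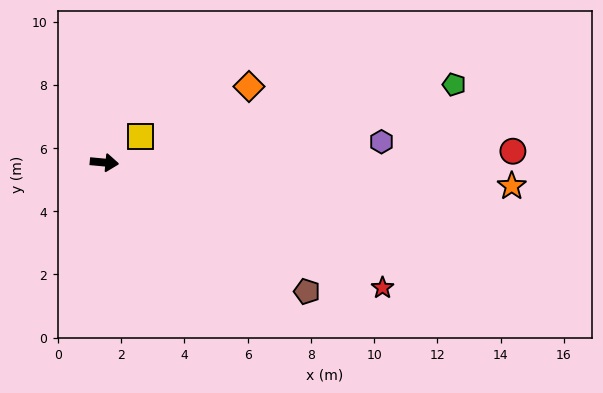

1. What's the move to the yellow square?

turn left 41°, forward 1.4 m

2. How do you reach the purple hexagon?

turn left 10°, forward 8.8 m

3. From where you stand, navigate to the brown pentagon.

turn right 27°, forward 7.6 m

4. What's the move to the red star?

turn right 19°, forward 9.7 m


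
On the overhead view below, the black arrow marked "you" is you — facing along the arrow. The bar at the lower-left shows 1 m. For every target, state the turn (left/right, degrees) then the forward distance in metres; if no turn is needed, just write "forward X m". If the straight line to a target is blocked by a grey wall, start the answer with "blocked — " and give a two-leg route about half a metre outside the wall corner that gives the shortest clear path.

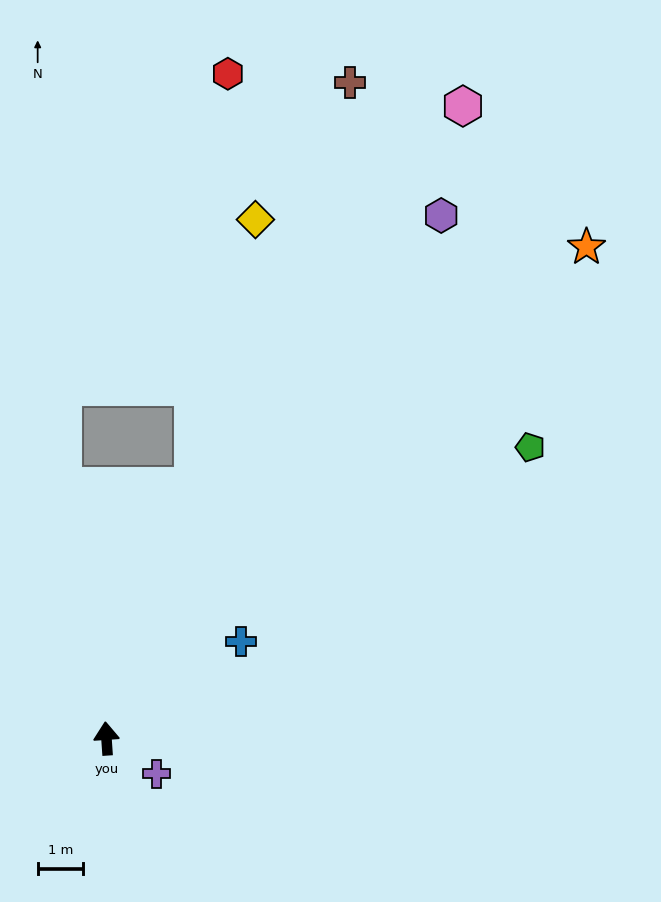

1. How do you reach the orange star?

turn right 48°, forward 15.2 m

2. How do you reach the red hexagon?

blocked — turn right 23°, forward 5.9 m, then turn left 14°, forward 9.1 m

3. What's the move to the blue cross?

turn right 58°, forward 3.7 m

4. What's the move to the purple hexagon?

turn right 37°, forward 13.7 m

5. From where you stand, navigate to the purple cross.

turn right 129°, forward 1.3 m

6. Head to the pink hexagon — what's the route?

turn right 33°, forward 16.0 m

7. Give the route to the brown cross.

turn right 24°, forward 15.4 m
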